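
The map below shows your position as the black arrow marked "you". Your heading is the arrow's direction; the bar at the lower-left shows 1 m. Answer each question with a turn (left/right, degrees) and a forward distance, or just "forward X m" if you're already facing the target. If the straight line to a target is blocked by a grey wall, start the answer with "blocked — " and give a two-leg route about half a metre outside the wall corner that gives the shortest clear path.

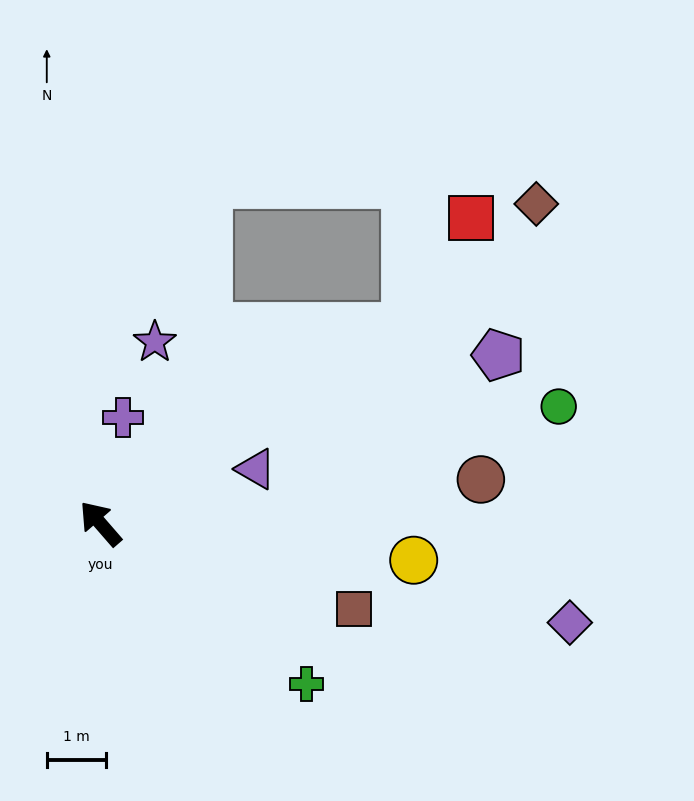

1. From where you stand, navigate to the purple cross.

turn right 53°, forward 1.8 m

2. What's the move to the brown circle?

turn right 124°, forward 6.4 m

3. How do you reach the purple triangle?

turn right 112°, forward 2.8 m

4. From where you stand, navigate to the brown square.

turn right 150°, forward 4.5 m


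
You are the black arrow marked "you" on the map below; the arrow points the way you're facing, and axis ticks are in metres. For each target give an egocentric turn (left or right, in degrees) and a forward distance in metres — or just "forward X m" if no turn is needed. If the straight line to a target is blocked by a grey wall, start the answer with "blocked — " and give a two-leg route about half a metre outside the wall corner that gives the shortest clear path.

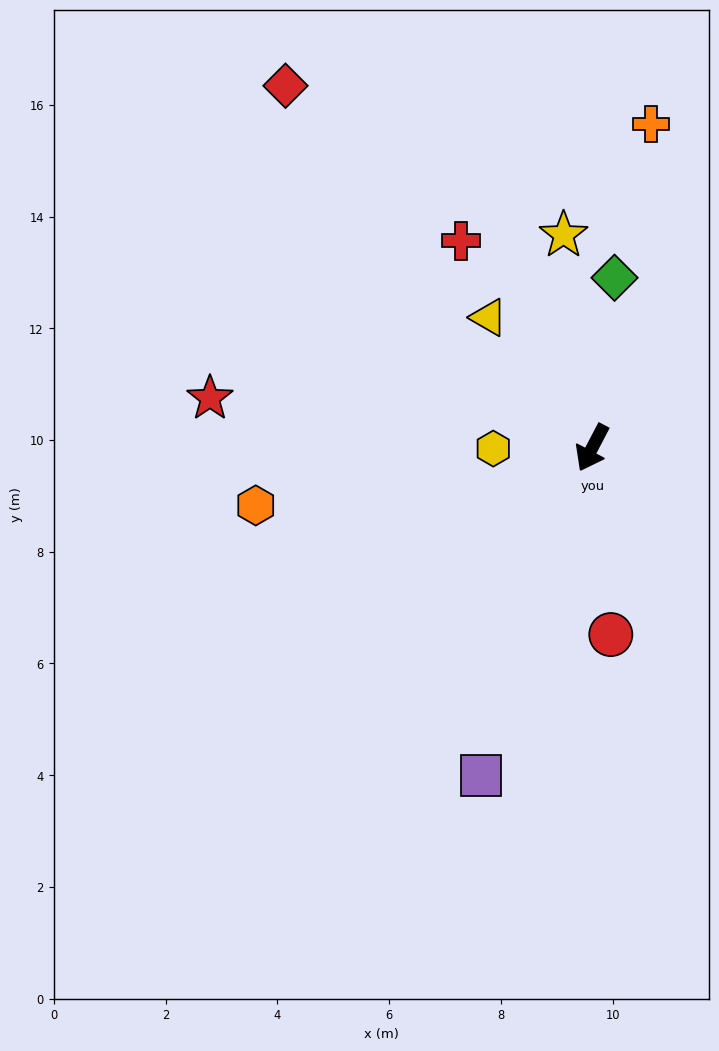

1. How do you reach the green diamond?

turn right 160°, forward 3.1 m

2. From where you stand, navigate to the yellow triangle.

turn right 114°, forward 3.0 m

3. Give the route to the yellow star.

turn right 145°, forward 3.8 m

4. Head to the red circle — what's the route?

turn left 33°, forward 3.4 m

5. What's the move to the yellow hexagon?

turn right 62°, forward 1.8 m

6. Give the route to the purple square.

turn left 9°, forward 6.2 m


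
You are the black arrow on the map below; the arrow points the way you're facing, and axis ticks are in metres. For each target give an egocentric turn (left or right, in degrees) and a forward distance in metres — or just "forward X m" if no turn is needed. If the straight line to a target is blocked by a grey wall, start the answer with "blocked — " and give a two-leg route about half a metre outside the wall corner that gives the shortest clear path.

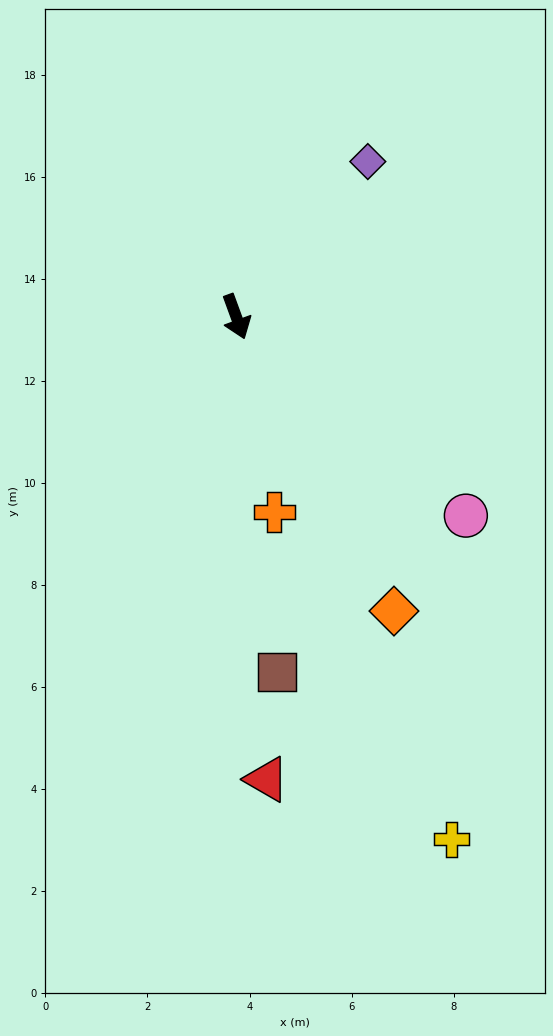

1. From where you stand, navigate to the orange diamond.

turn left 8°, forward 6.5 m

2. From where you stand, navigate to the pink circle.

turn left 29°, forward 6.0 m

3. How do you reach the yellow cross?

turn left 2°, forward 11.1 m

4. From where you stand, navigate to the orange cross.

turn right 9°, forward 3.9 m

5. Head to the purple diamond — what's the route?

turn left 120°, forward 4.0 m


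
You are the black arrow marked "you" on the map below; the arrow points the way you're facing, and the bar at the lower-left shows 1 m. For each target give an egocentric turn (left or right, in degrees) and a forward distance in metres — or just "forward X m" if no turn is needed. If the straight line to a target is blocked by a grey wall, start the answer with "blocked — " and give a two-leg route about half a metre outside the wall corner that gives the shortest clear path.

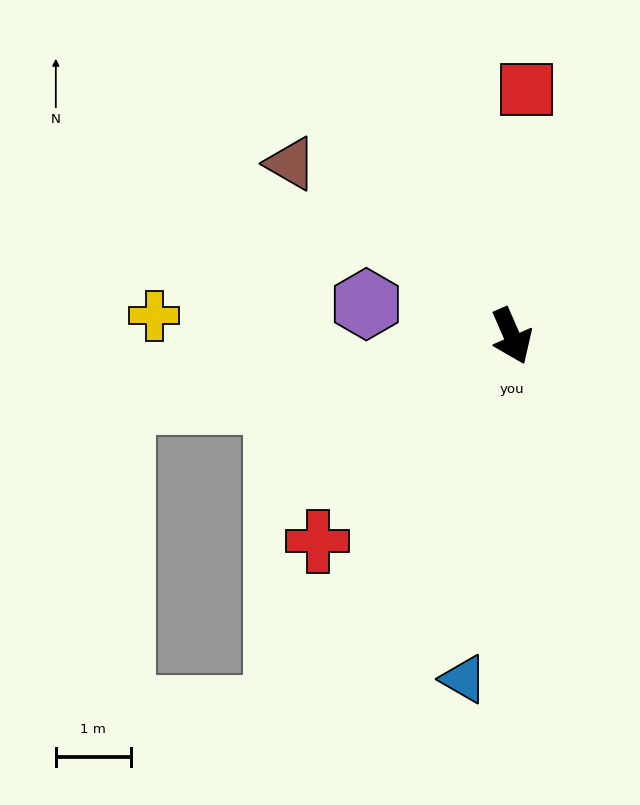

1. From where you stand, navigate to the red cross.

turn right 67°, forward 3.8 m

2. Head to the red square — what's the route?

turn left 153°, forward 3.3 m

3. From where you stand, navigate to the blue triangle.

turn right 32°, forward 4.6 m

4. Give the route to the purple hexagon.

turn right 126°, forward 2.0 m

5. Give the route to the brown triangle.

turn right 152°, forward 3.7 m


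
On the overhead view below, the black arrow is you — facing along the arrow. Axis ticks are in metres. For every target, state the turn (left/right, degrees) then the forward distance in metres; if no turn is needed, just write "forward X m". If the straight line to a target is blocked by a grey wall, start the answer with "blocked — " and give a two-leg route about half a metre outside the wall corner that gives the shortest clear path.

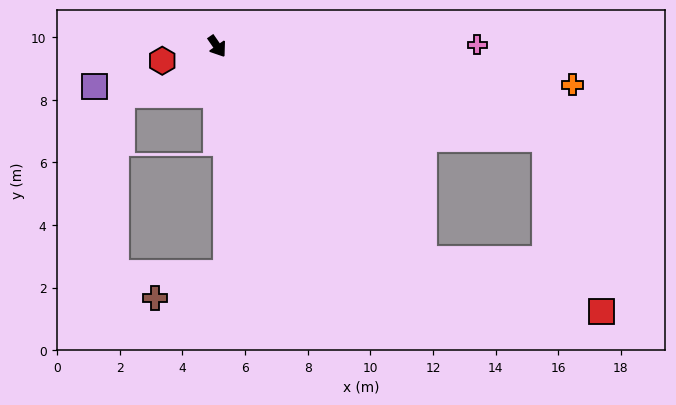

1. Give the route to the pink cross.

turn left 56°, forward 8.3 m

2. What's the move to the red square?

blocked — turn left 10°, forward 9.5 m, then turn left 29°, forward 5.9 m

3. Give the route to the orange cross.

turn left 49°, forward 11.4 m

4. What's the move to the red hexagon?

turn right 110°, forward 1.8 m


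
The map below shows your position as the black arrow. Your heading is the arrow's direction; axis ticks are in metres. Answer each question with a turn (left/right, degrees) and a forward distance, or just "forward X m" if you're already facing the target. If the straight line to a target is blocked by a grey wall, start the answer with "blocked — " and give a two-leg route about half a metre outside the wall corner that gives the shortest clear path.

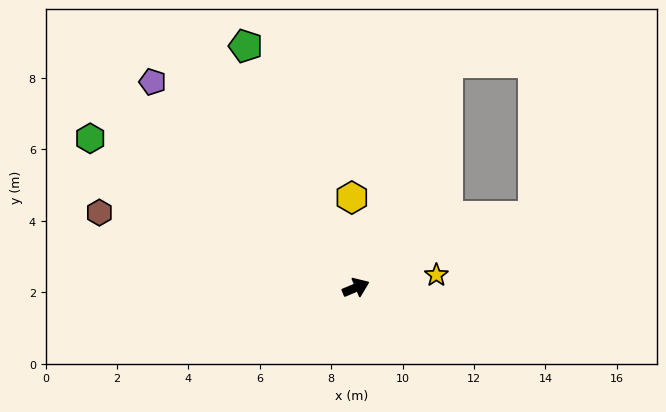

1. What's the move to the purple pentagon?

turn left 112°, forward 8.1 m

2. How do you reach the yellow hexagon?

turn left 70°, forward 2.5 m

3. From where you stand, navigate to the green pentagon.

turn left 92°, forward 7.4 m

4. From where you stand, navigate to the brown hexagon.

turn left 141°, forward 7.5 m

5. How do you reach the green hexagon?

turn left 128°, forward 8.5 m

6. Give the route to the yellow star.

turn right 14°, forward 2.3 m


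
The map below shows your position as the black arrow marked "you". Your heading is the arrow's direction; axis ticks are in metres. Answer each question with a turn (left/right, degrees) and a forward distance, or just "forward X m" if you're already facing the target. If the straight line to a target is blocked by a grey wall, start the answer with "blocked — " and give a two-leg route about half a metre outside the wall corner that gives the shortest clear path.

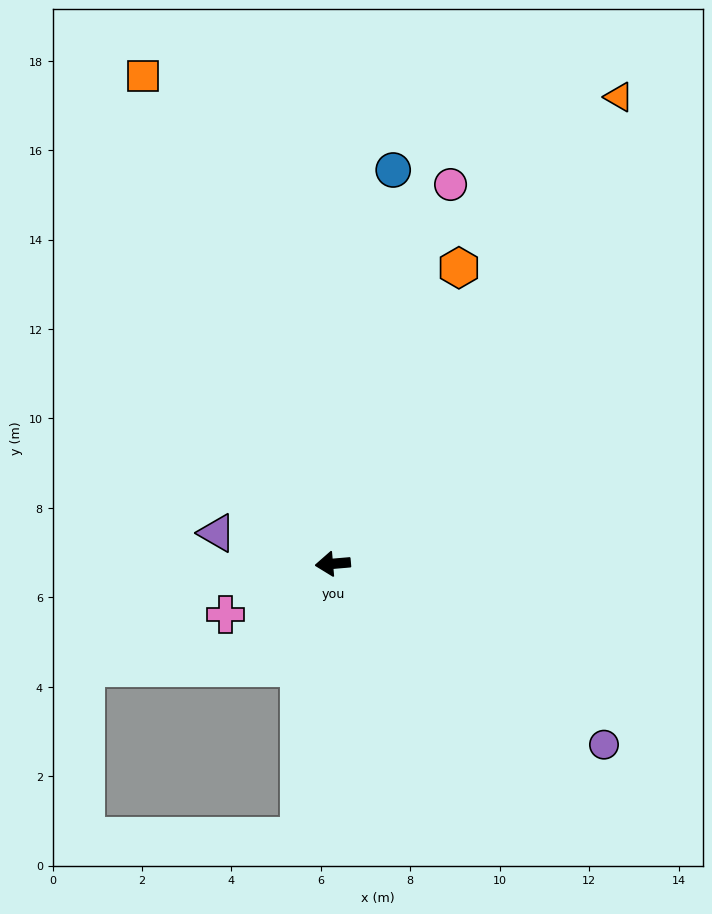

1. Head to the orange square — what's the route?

turn right 74°, forward 11.7 m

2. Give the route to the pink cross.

turn left 20°, forward 2.7 m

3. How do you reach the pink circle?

turn right 112°, forward 8.9 m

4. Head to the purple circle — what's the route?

turn left 141°, forward 7.3 m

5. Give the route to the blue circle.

turn right 104°, forward 8.9 m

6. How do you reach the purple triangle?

turn right 20°, forward 2.7 m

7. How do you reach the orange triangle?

turn right 126°, forward 12.2 m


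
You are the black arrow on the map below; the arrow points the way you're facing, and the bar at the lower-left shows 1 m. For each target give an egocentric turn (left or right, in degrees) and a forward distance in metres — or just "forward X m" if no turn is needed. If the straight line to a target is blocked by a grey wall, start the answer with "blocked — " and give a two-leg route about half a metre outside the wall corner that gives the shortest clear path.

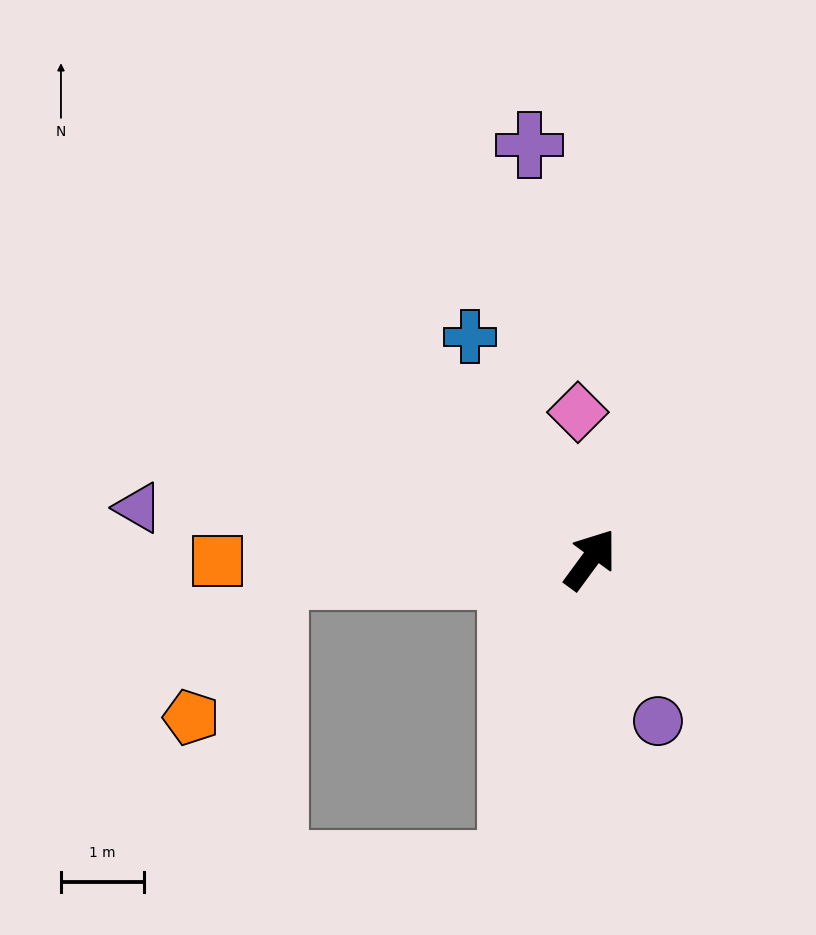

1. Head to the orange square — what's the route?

turn left 127°, forward 4.5 m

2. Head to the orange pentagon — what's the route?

blocked — turn left 129°, forward 3.8 m, then turn left 58°, forward 2.0 m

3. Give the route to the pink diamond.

turn left 41°, forward 1.8 m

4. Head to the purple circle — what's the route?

turn right 121°, forward 2.1 m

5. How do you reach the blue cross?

turn left 65°, forward 3.0 m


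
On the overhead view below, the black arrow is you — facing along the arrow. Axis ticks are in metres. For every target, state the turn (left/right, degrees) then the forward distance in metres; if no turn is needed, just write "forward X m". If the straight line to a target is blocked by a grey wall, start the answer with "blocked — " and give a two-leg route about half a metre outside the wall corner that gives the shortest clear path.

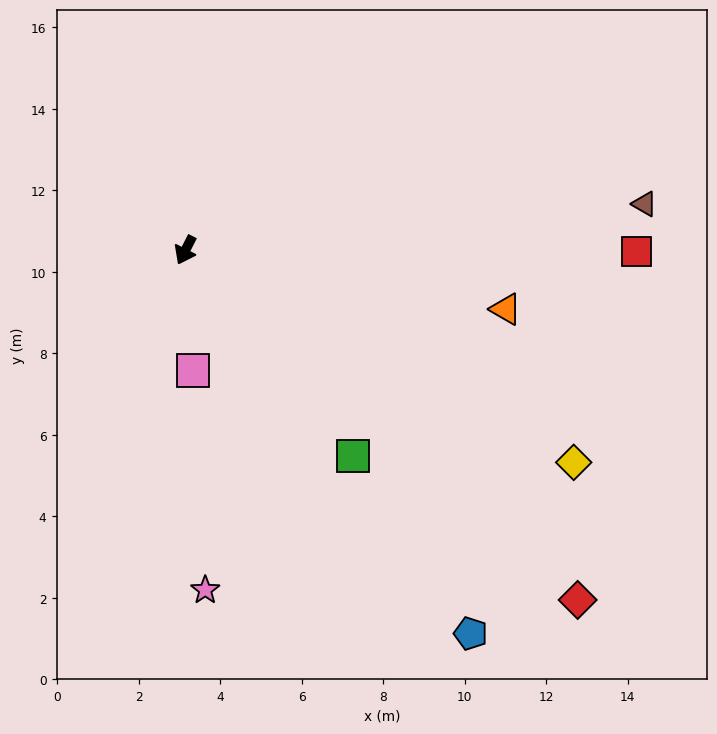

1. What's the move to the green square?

turn left 66°, forward 6.5 m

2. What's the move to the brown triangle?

turn left 123°, forward 11.3 m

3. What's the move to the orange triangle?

turn left 107°, forward 8.0 m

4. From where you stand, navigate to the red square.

turn left 117°, forward 11.1 m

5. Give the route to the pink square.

turn left 31°, forward 3.0 m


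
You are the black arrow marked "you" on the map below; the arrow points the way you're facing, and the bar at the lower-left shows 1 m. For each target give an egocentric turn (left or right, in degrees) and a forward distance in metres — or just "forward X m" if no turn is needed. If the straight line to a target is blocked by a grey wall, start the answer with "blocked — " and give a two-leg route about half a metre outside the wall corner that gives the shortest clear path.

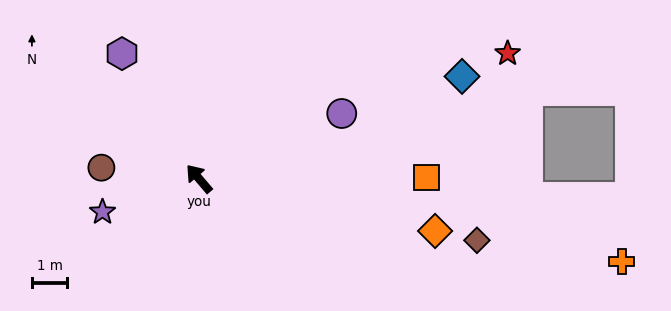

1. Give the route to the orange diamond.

turn right 143°, forward 6.9 m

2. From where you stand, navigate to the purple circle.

turn right 106°, forward 4.5 m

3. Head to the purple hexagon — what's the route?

turn right 9°, forward 4.2 m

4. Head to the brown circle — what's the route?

turn left 43°, forward 2.8 m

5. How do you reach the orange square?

turn right 130°, forward 6.5 m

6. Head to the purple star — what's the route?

turn left 69°, forward 2.9 m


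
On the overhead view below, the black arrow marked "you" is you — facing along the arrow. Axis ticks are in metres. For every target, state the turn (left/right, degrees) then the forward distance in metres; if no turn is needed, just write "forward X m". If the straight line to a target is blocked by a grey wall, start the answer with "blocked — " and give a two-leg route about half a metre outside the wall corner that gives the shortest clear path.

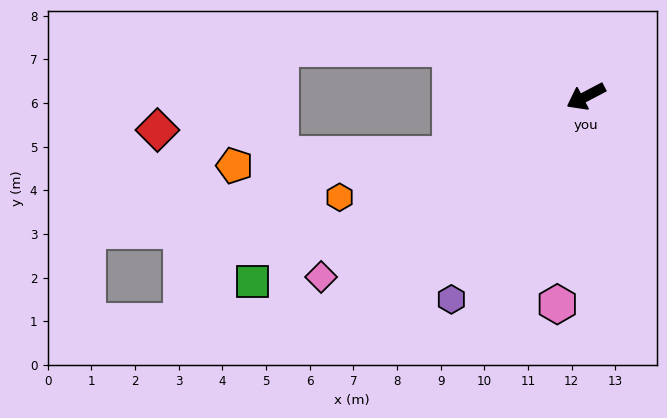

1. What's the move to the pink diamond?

turn left 7°, forward 7.3 m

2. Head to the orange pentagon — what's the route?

blocked — turn right 4°, forward 3.4 m, then turn right 21°, forward 5.0 m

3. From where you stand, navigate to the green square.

forward 8.7 m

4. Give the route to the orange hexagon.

turn right 5°, forward 6.1 m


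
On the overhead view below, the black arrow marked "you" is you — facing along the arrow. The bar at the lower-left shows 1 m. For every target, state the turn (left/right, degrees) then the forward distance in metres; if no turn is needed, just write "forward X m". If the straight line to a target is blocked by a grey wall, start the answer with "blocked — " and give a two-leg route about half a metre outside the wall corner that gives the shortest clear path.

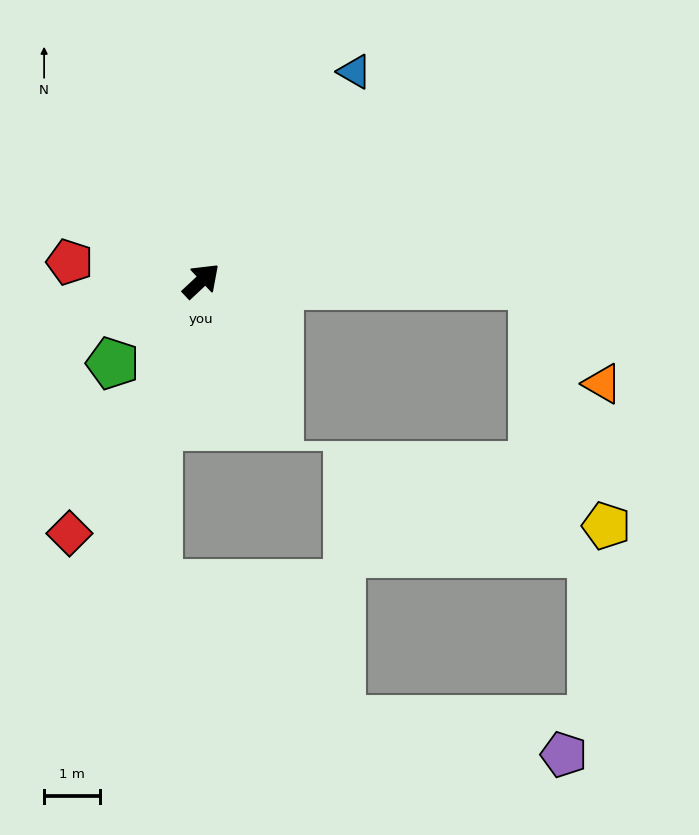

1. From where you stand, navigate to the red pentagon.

turn left 129°, forward 2.4 m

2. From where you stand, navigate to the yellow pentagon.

blocked — turn right 44°, forward 5.9 m, then turn right 72°, forward 4.5 m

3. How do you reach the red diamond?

turn right 161°, forward 5.1 m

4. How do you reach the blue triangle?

turn left 11°, forward 4.7 m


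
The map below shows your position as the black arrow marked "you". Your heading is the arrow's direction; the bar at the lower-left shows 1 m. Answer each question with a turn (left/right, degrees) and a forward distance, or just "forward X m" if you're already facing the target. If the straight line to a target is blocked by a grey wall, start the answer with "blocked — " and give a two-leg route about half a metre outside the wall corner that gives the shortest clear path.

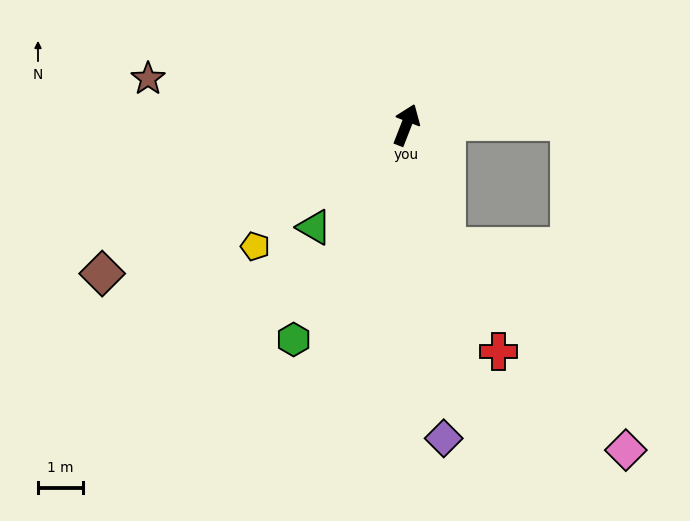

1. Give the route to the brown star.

turn left 101°, forward 5.8 m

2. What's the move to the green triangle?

turn left 159°, forward 3.1 m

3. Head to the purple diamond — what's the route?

turn right 152°, forward 7.0 m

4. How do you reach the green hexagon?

turn left 174°, forward 5.4 m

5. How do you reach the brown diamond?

turn left 137°, forward 7.5 m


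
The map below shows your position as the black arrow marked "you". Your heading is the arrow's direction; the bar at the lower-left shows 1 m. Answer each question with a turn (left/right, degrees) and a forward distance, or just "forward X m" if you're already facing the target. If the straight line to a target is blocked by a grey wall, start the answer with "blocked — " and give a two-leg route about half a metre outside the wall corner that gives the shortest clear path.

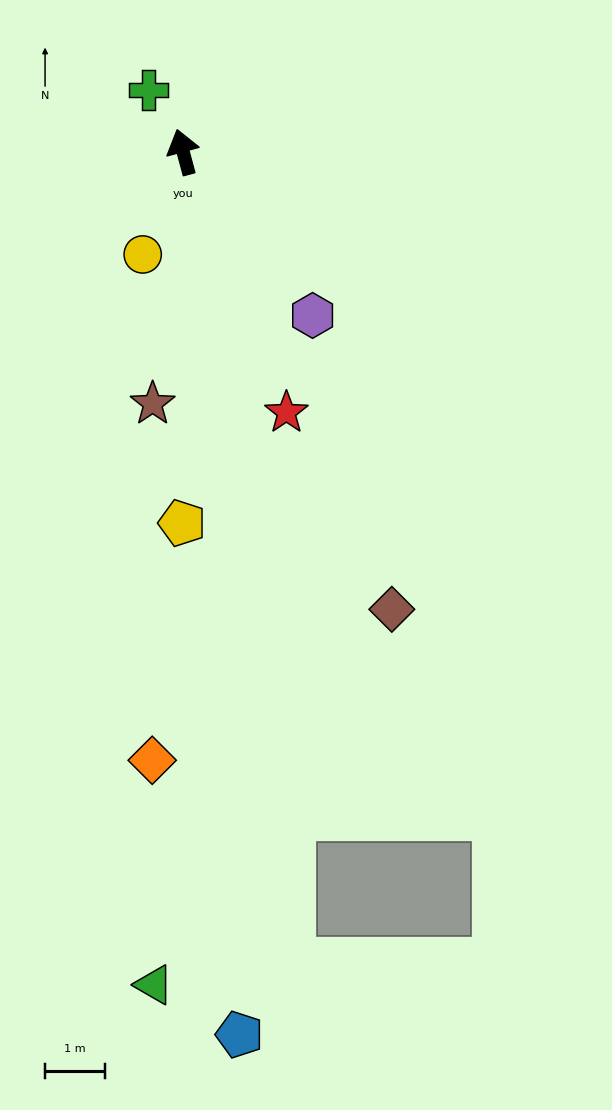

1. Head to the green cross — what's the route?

turn left 14°, forward 1.2 m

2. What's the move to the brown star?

turn left 158°, forward 4.2 m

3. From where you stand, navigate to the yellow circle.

turn left 143°, forward 1.8 m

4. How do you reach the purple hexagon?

turn right 157°, forward 3.5 m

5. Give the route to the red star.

turn right 173°, forward 4.7 m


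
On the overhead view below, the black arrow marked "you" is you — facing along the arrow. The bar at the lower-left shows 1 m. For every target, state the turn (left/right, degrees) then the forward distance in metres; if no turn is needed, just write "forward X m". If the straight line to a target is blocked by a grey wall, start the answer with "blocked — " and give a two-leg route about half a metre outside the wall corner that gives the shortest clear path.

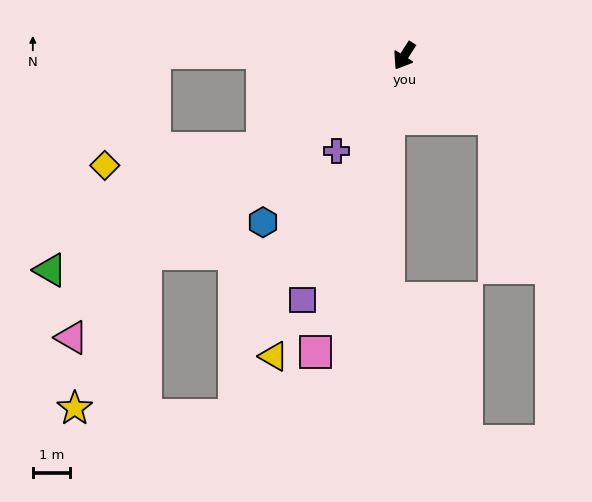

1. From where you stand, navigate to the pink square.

turn left 16°, forward 8.3 m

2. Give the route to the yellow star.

blocked — turn right 20°, forward 8.8 m, then turn left 28°, forward 4.6 m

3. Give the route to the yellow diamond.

blocked — turn right 25°, forward 4.6 m, then turn right 26°, forward 4.2 m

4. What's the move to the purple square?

turn left 10°, forward 7.1 m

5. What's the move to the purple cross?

turn right 3°, forward 3.1 m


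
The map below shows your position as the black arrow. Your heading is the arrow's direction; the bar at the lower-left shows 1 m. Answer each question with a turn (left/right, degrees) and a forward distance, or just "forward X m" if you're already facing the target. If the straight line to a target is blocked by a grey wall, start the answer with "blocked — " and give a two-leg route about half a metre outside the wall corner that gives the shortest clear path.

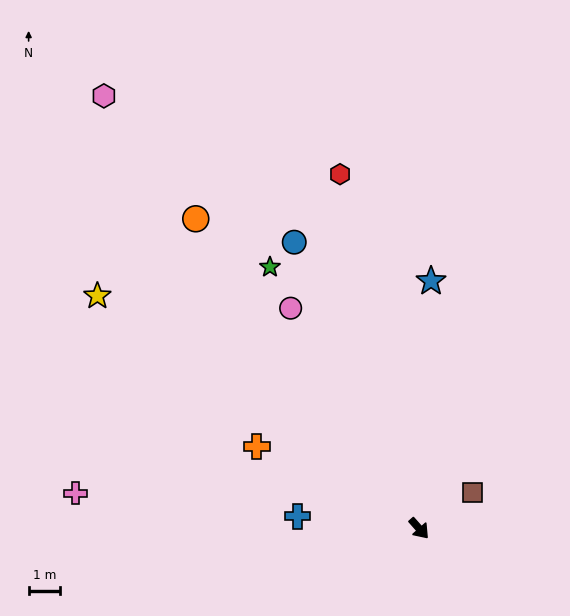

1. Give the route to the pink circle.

turn left 169°, forward 8.1 m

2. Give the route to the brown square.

turn left 83°, forward 2.1 m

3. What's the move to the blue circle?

turn left 162°, forward 9.9 m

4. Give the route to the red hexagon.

turn left 151°, forward 11.5 m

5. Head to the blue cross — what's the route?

turn right 137°, forward 3.9 m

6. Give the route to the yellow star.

turn right 167°, forward 12.6 m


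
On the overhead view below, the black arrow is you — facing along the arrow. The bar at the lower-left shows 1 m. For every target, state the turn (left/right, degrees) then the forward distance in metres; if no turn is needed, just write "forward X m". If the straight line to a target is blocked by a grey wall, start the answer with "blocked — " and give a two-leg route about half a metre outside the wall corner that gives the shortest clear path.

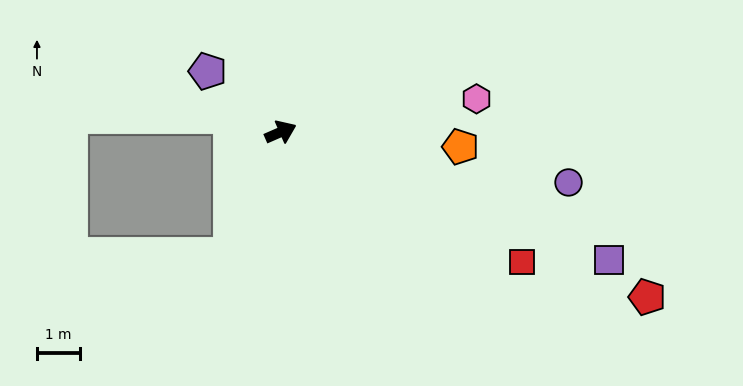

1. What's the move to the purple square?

turn right 45°, forward 8.1 m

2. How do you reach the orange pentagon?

turn right 28°, forward 4.2 m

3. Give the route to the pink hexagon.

turn right 14°, forward 4.6 m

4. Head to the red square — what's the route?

turn right 52°, forward 6.3 m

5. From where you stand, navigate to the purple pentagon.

turn left 117°, forward 2.2 m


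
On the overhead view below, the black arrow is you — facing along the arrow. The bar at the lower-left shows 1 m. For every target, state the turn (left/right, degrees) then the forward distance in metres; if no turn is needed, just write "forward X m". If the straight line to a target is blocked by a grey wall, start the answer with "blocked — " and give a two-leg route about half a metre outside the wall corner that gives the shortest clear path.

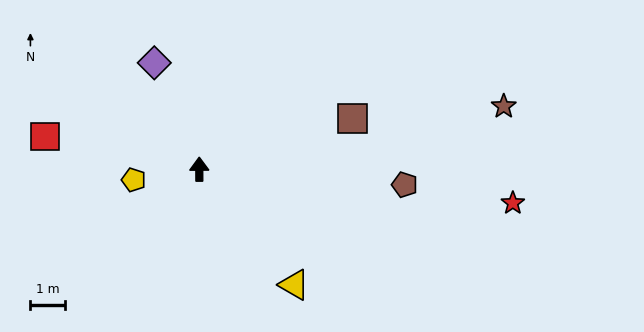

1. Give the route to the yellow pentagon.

turn left 99°, forward 1.9 m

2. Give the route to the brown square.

turn right 72°, forward 4.7 m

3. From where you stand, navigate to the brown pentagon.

turn right 95°, forward 6.0 m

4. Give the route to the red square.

turn left 78°, forward 4.6 m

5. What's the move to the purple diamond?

turn left 23°, forward 3.4 m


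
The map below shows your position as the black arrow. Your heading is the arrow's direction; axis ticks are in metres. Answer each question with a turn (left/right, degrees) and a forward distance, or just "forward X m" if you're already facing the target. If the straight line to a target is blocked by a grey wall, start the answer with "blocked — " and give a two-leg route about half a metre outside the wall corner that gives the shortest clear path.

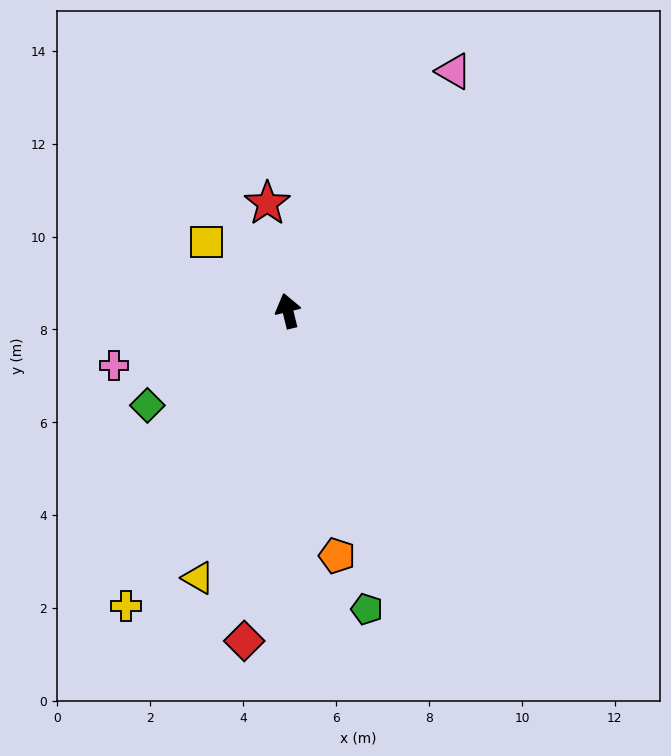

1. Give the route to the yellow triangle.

turn left 148°, forward 6.1 m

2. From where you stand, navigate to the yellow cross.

turn left 137°, forward 7.2 m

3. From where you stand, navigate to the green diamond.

turn left 110°, forward 3.6 m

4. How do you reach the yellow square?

turn left 36°, forward 2.3 m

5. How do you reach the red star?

turn right 3°, forward 2.4 m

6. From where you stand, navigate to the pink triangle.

turn right 48°, forward 6.3 m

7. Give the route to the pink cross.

turn left 94°, forward 3.9 m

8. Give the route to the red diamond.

turn left 159°, forward 7.2 m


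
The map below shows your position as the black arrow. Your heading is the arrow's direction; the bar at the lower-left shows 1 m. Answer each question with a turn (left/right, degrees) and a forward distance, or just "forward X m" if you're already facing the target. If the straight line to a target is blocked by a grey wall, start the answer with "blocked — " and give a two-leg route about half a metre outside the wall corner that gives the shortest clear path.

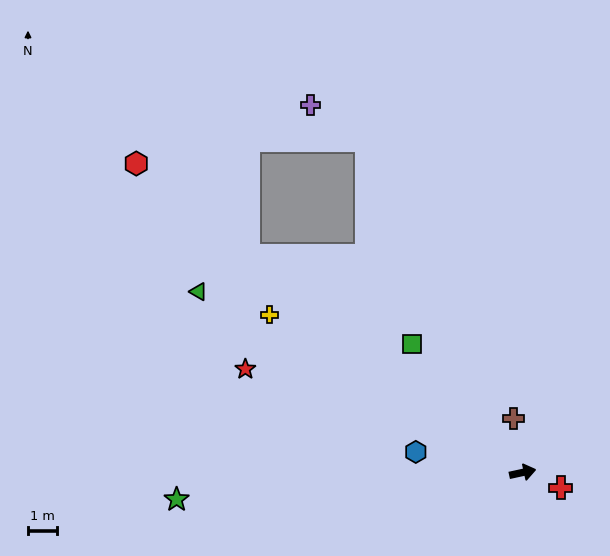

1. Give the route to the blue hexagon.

turn left 157°, forward 3.7 m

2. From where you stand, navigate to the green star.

turn left 172°, forward 11.8 m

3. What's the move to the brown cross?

turn left 87°, forward 1.9 m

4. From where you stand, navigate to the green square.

turn left 118°, forward 5.7 m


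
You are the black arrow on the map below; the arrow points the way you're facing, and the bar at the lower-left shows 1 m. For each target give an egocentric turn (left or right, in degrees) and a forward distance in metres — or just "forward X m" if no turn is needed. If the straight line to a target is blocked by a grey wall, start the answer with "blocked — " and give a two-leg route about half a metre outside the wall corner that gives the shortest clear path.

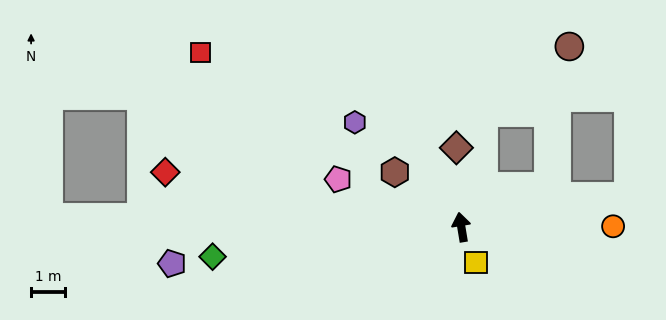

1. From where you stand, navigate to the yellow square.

turn right 167°, forward 1.1 m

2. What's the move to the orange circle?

turn right 99°, forward 4.5 m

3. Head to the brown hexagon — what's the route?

turn left 41°, forward 2.6 m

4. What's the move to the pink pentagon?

turn left 59°, forward 3.9 m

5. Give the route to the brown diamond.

turn right 6°, forward 2.4 m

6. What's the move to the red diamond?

turn left 70°, forward 8.9 m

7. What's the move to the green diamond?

turn left 87°, forward 7.4 m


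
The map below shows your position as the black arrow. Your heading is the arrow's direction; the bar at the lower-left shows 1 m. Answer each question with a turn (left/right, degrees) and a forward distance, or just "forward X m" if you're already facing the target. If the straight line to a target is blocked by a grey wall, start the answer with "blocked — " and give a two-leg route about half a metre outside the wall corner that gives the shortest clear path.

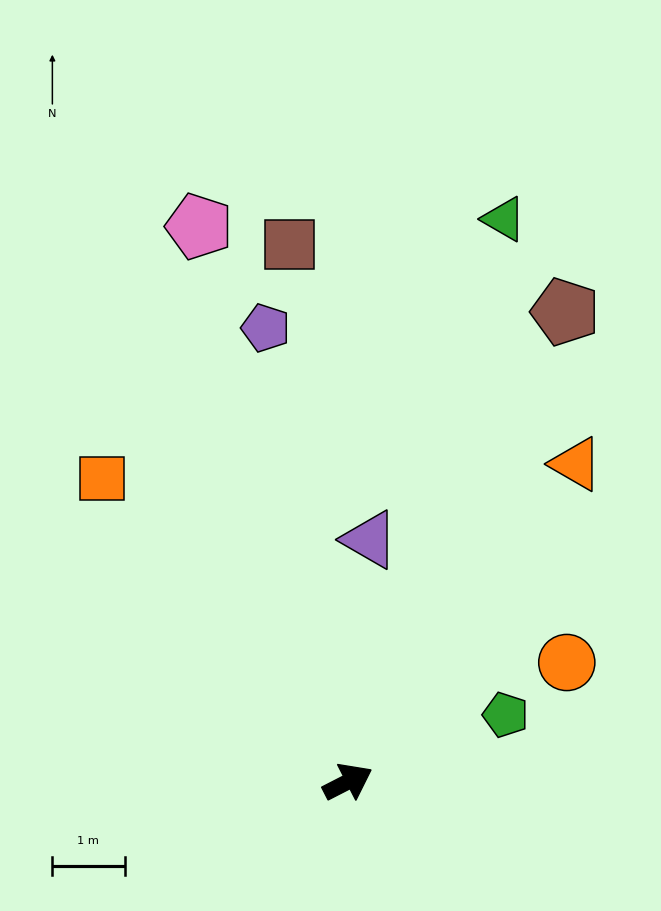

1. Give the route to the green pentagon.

turn right 4°, forward 2.4 m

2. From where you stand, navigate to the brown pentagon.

turn left 38°, forward 7.2 m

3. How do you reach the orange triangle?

turn left 27°, forward 5.4 m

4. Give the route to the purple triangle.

turn left 58°, forward 3.4 m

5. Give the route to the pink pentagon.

turn left 78°, forward 8.0 m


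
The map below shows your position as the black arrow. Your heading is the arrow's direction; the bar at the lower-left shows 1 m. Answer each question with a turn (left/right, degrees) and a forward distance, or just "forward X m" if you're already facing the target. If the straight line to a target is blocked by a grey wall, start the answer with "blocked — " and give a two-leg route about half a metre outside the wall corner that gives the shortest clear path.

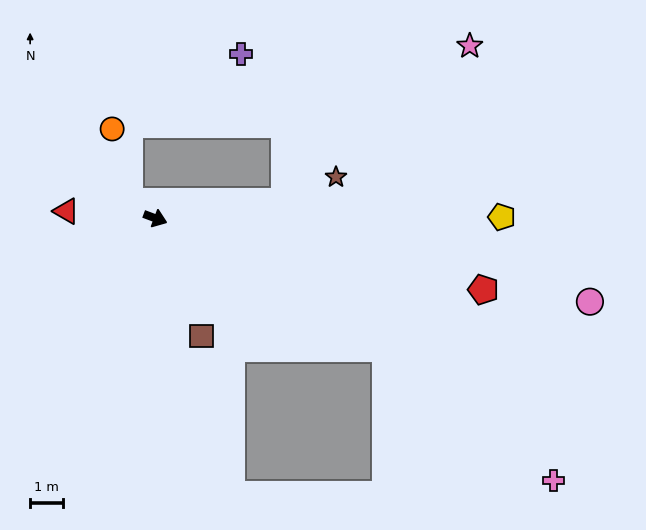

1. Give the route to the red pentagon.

turn left 8°, forward 10.2 m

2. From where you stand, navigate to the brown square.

turn right 48°, forward 3.8 m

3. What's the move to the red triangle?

turn right 164°, forward 2.7 m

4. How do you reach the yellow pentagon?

turn left 21°, forward 10.5 m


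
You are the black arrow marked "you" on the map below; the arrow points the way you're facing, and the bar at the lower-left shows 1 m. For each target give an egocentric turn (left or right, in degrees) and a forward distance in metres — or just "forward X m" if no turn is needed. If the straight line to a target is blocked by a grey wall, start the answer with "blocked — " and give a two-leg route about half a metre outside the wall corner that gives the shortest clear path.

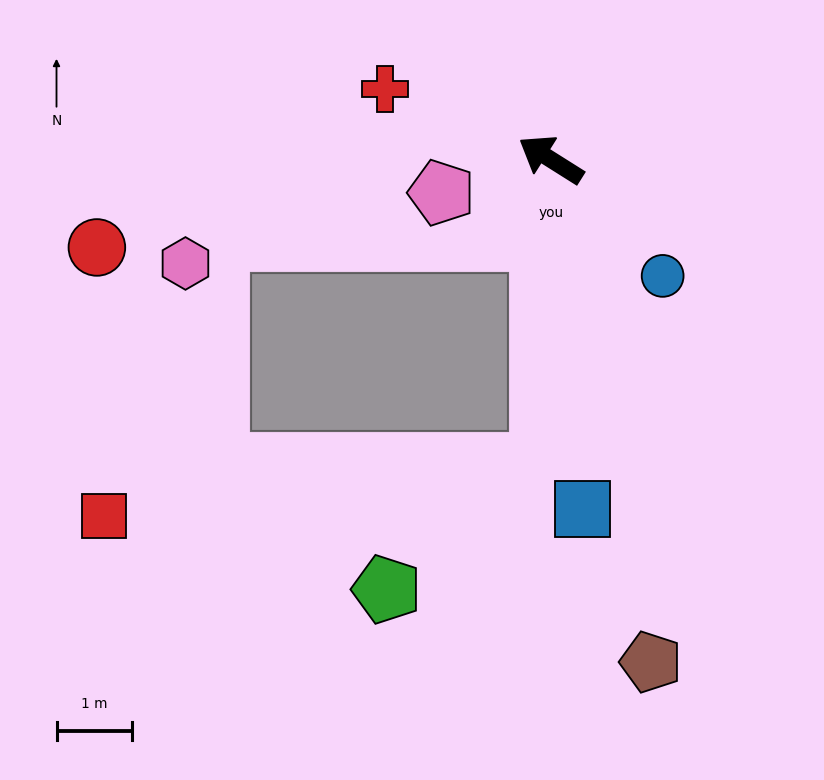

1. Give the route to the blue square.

turn left 127°, forward 4.6 m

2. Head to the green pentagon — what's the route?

blocked — turn left 121°, forward 4.0 m, then turn right 50°, forward 2.6 m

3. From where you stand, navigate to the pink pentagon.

turn left 49°, forward 1.5 m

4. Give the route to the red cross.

turn left 9°, forward 2.4 m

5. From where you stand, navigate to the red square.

blocked — turn left 121°, forward 4.0 m, then turn right 82°, forward 5.8 m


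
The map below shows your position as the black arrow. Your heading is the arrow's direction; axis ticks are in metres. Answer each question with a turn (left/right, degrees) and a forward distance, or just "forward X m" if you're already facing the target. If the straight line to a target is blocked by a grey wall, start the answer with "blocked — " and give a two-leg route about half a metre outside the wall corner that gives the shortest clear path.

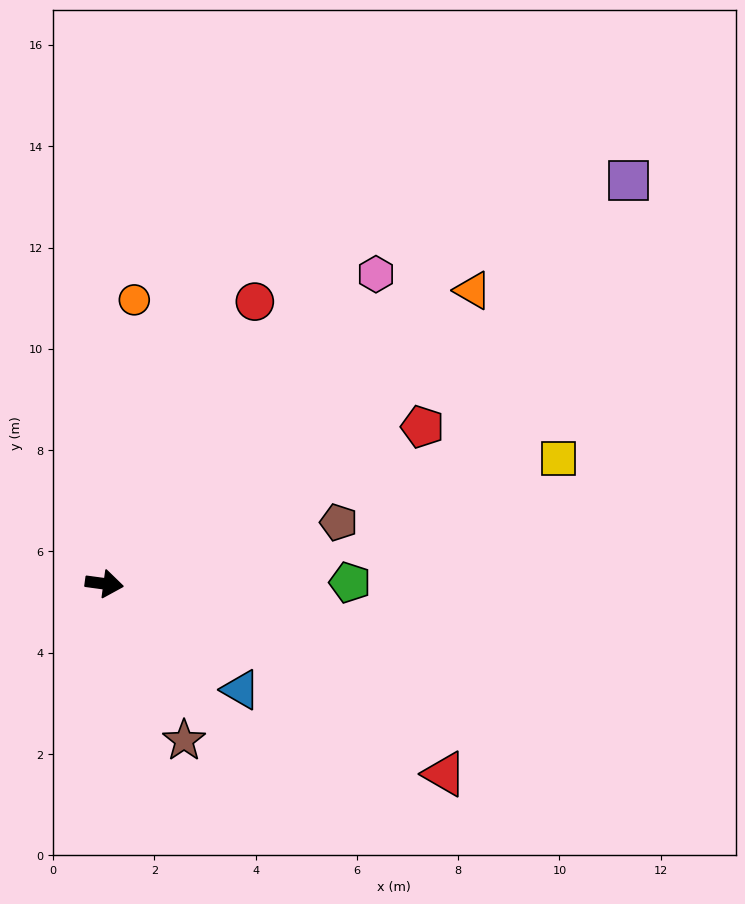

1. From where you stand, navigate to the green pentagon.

turn left 8°, forward 4.9 m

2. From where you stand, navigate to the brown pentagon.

turn left 22°, forward 4.8 m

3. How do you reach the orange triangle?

turn left 46°, forward 9.3 m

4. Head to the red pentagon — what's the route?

turn left 34°, forward 7.0 m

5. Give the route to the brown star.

turn right 55°, forward 3.5 m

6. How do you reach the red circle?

turn left 70°, forward 6.3 m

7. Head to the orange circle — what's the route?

turn left 92°, forward 5.6 m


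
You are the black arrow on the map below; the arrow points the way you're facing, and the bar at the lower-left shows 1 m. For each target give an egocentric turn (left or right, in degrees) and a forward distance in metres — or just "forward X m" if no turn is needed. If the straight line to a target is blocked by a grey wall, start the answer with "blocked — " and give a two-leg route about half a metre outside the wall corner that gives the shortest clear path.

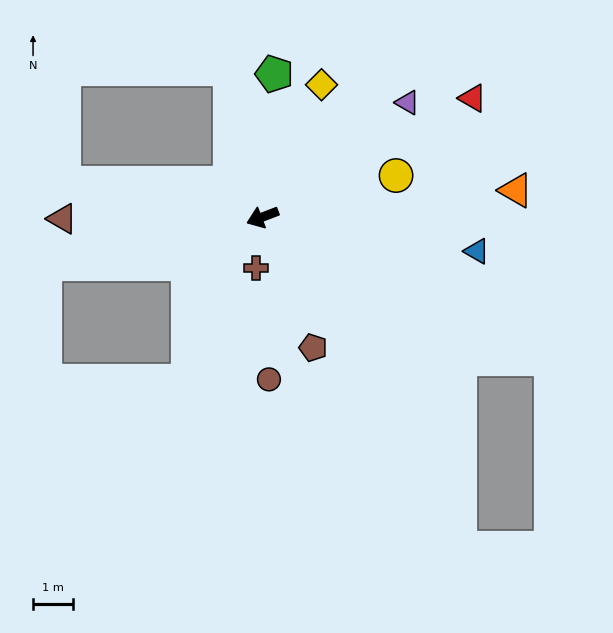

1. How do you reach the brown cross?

turn left 61°, forward 1.3 m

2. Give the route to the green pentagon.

turn right 116°, forward 3.6 m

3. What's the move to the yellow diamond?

turn right 135°, forward 3.6 m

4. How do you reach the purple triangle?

turn right 163°, forward 4.6 m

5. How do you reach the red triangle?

turn right 171°, forward 6.0 m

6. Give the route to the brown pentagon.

turn left 90°, forward 3.5 m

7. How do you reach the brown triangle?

turn right 20°, forward 5.0 m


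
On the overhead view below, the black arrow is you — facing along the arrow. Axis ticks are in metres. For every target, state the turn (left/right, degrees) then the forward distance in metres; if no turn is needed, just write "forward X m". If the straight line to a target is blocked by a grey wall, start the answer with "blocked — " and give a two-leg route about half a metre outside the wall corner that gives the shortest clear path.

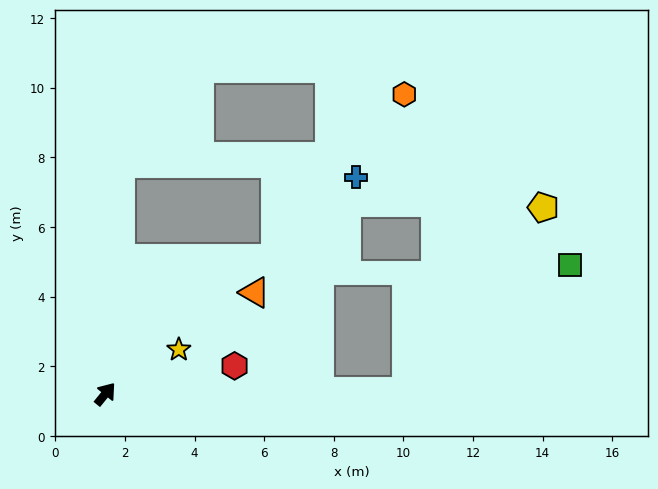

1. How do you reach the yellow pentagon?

blocked — turn right 50°, forward 8.7 m, then turn left 53°, forward 6.6 m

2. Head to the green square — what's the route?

blocked — turn right 50°, forward 8.7 m, then turn left 37°, forward 5.9 m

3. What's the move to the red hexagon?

turn right 39°, forward 3.8 m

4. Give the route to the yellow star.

turn right 20°, forward 2.5 m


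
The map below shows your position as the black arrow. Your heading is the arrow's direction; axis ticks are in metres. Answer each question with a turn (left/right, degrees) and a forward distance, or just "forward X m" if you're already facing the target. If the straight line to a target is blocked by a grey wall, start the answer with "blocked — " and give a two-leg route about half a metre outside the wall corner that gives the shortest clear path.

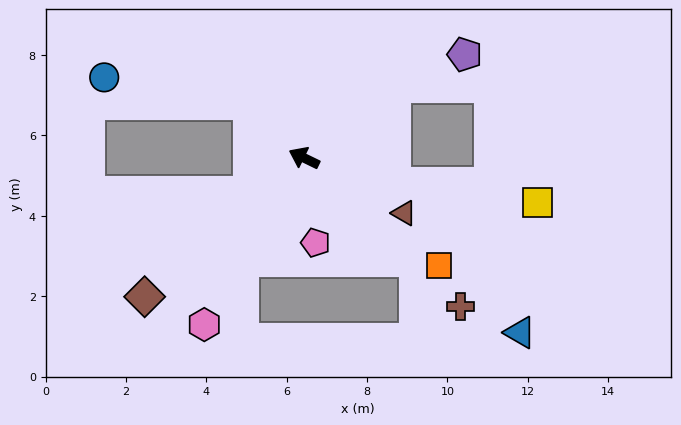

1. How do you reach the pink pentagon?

turn left 124°, forward 2.1 m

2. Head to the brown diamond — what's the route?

turn left 67°, forward 5.3 m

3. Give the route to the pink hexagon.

turn left 85°, forward 4.8 m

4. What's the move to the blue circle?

blocked — turn right 20°, forward 1.9 m, then turn left 36°, forward 3.7 m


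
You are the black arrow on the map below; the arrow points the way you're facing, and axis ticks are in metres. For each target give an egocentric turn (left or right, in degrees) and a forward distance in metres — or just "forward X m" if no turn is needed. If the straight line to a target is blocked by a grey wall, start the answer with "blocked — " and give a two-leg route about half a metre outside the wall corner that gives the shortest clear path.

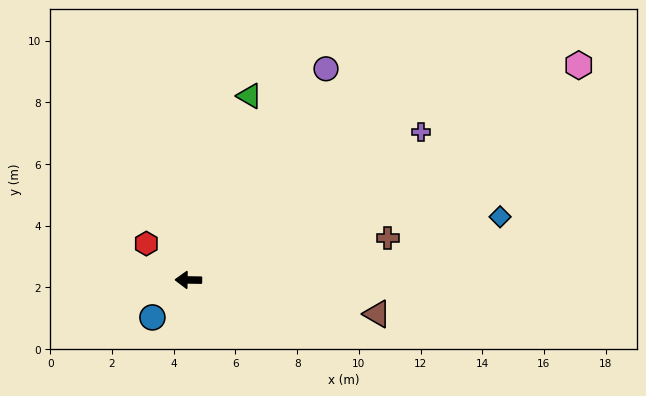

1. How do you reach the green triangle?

turn right 108°, forward 6.3 m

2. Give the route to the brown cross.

turn right 167°, forward 6.6 m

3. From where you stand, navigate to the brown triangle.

turn left 171°, forward 6.2 m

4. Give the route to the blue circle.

turn left 47°, forward 1.7 m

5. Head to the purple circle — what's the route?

turn right 122°, forward 8.2 m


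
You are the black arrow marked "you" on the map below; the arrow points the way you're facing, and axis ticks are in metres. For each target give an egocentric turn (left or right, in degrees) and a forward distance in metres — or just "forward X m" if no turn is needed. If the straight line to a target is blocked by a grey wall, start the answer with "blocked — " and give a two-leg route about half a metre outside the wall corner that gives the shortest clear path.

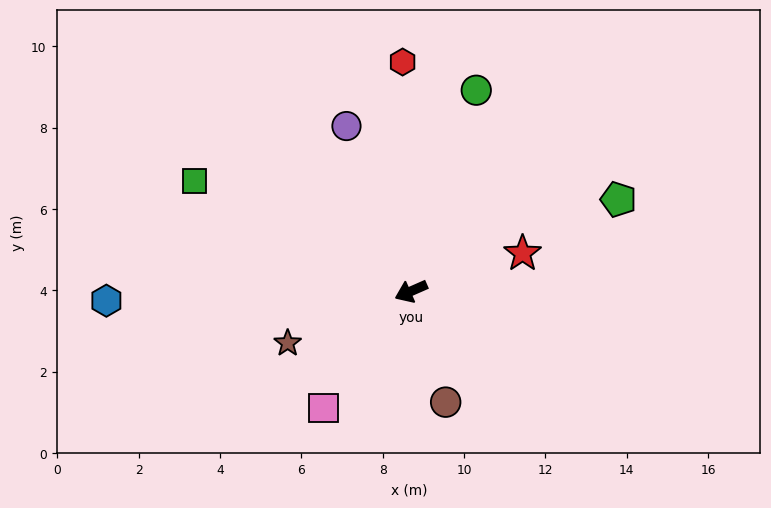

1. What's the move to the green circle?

turn right 132°, forward 5.2 m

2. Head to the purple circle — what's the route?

turn right 92°, forward 4.4 m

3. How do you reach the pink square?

turn left 29°, forward 3.6 m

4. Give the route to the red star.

turn left 175°, forward 2.9 m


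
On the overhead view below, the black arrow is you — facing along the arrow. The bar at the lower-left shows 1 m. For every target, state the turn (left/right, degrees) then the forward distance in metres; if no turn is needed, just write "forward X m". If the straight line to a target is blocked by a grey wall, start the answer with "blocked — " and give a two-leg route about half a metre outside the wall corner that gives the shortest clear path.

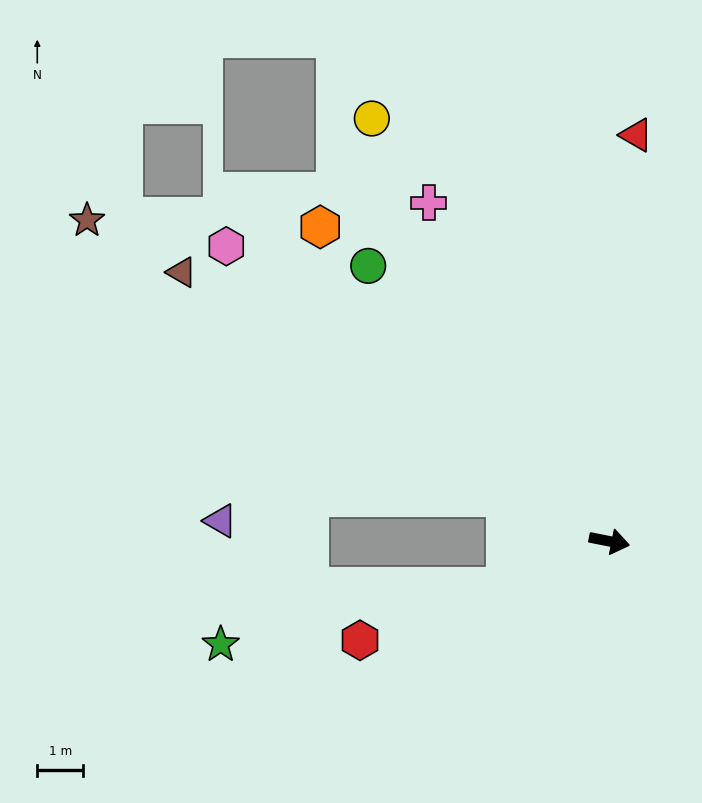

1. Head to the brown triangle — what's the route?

turn left 159°, forward 11.0 m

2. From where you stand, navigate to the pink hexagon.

turn left 154°, forward 10.5 m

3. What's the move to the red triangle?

turn left 97°, forward 8.8 m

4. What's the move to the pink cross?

turn left 129°, forward 8.3 m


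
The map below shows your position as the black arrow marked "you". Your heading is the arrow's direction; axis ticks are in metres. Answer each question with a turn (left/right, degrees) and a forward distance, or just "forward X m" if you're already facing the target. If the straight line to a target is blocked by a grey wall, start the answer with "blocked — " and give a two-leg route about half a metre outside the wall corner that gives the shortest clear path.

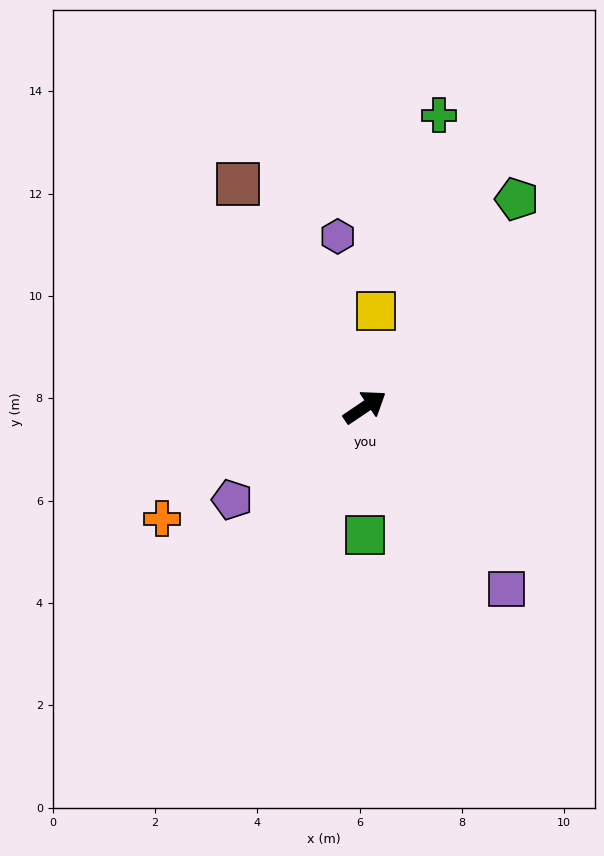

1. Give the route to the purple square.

turn right 86°, forward 4.5 m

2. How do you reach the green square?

turn right 124°, forward 2.5 m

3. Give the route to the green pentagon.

turn left 20°, forward 5.0 m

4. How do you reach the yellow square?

turn left 49°, forward 1.9 m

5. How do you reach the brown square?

turn left 86°, forward 5.0 m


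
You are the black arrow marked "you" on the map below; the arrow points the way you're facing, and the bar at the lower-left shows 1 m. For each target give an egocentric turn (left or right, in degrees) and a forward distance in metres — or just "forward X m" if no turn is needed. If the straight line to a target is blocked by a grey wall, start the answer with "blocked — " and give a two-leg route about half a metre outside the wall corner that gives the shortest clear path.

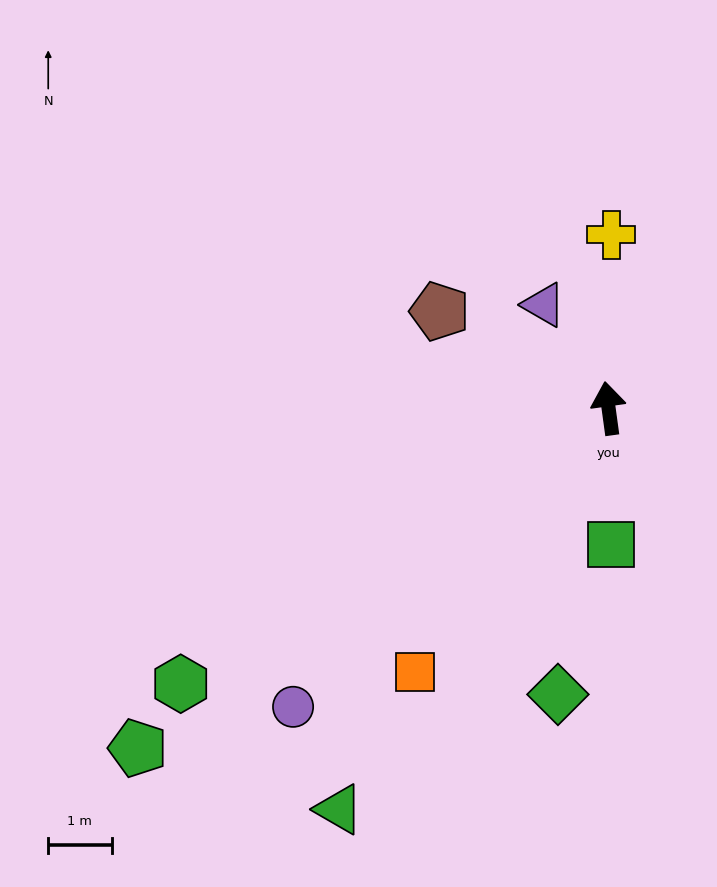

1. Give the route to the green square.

turn left 173°, forward 2.2 m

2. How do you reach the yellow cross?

turn right 9°, forward 2.7 m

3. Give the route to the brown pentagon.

turn left 52°, forward 3.1 m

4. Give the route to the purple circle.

turn left 126°, forward 6.9 m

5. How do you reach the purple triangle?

turn left 24°, forward 1.9 m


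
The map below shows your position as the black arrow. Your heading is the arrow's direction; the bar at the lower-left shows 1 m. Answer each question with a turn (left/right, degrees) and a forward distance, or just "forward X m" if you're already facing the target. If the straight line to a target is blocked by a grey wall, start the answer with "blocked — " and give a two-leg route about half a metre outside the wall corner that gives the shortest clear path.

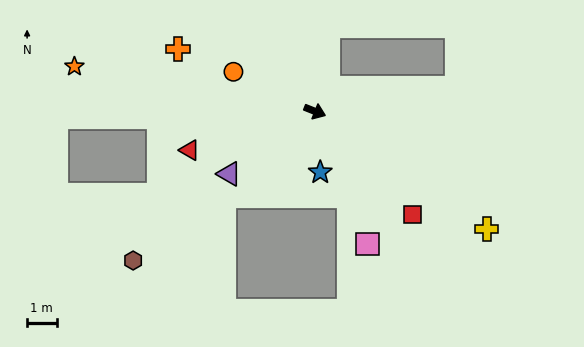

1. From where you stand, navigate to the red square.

turn right 25°, forward 4.8 m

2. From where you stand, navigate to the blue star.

turn right 63°, forward 2.1 m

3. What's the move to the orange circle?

turn left 176°, forward 3.1 m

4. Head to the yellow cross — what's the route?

turn right 13°, forward 7.1 m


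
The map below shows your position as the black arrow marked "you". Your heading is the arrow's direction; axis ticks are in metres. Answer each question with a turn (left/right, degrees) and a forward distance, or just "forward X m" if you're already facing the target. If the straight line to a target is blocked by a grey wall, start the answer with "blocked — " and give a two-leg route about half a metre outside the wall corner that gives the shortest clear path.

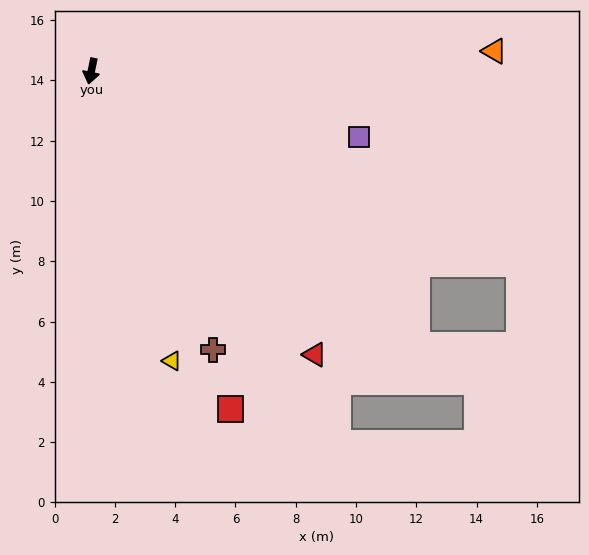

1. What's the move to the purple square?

turn left 88°, forward 9.1 m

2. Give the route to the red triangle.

turn left 50°, forward 12.0 m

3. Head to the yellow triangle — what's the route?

turn left 27°, forward 10.0 m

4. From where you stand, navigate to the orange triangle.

turn left 105°, forward 13.4 m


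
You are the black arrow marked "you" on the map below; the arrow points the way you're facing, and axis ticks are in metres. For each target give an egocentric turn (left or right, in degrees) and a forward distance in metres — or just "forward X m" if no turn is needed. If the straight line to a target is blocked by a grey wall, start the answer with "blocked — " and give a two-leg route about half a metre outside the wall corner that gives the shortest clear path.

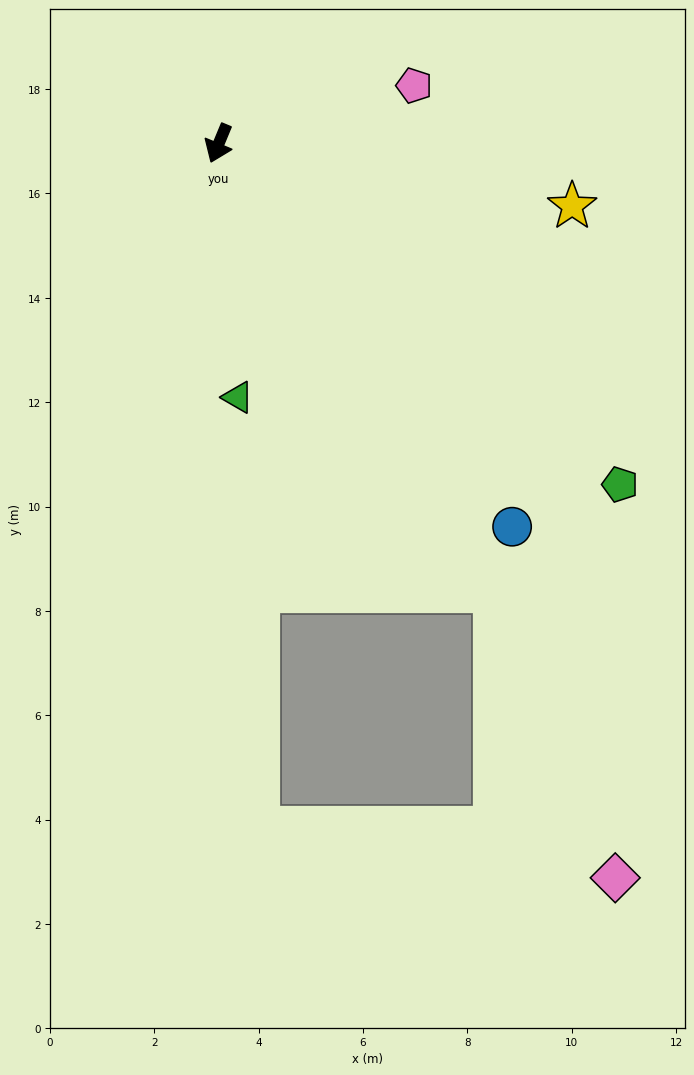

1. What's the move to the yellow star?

turn left 102°, forward 6.9 m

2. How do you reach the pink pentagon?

turn left 129°, forward 3.9 m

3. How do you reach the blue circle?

turn left 60°, forward 9.2 m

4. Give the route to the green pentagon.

turn left 72°, forward 10.1 m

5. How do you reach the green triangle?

turn left 27°, forward 4.9 m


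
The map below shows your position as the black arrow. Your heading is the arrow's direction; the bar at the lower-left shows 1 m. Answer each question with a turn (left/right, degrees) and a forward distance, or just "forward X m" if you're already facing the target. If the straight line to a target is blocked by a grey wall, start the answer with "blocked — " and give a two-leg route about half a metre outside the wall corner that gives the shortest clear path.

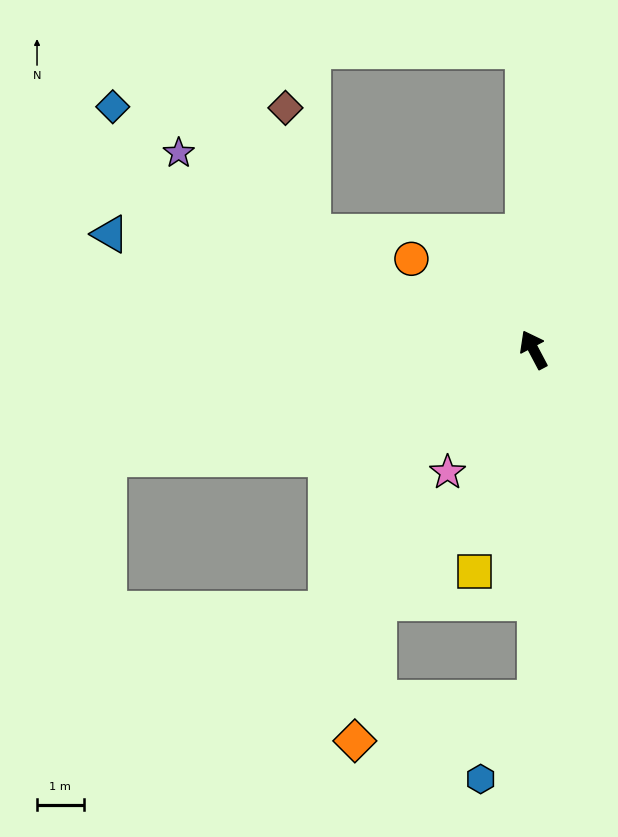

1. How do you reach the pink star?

turn left 117°, forward 3.2 m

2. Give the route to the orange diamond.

blocked — turn left 153°, forward 7.5 m, then turn right 78°, forward 4.0 m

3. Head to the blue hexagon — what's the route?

blocked — turn left 153°, forward 7.5 m, then turn right 36°, forward 2.1 m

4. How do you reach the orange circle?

turn left 26°, forward 3.3 m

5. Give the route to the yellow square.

turn left 137°, forward 4.9 m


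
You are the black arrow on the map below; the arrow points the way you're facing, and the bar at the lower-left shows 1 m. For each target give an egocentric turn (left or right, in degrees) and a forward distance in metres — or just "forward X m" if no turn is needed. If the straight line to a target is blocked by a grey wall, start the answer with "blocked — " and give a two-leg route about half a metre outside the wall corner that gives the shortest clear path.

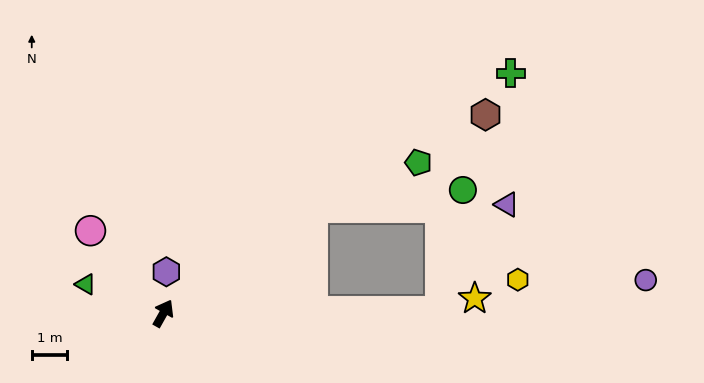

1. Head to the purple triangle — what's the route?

blocked — turn right 60°, forward 7.9 m, then turn left 57°, forward 3.6 m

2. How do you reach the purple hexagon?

turn left 25°, forward 1.2 m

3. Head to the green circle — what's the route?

blocked — turn right 25°, forward 5.2 m, then turn right 29°, forward 4.3 m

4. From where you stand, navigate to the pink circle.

turn left 71°, forward 3.1 m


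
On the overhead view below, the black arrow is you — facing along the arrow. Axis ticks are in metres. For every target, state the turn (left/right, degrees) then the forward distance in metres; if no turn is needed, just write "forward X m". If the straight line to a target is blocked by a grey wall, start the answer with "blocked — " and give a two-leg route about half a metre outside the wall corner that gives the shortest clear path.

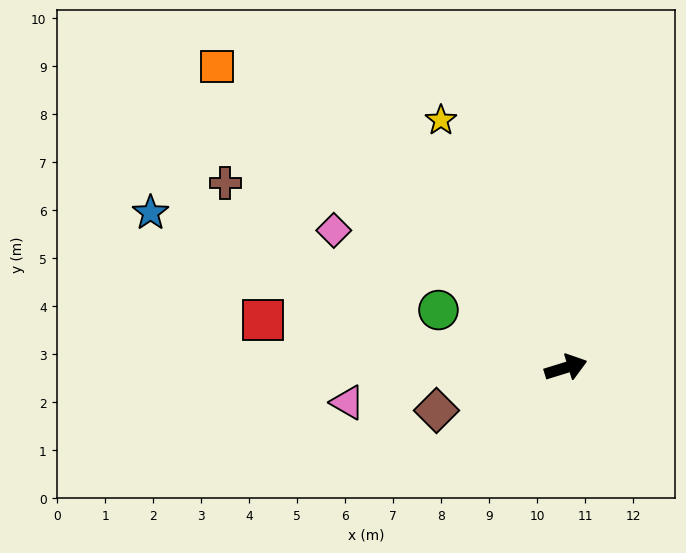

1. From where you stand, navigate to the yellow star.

turn left 100°, forward 5.8 m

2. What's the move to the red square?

turn left 154°, forward 6.4 m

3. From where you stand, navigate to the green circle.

turn left 138°, forward 2.9 m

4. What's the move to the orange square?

turn left 122°, forward 9.6 m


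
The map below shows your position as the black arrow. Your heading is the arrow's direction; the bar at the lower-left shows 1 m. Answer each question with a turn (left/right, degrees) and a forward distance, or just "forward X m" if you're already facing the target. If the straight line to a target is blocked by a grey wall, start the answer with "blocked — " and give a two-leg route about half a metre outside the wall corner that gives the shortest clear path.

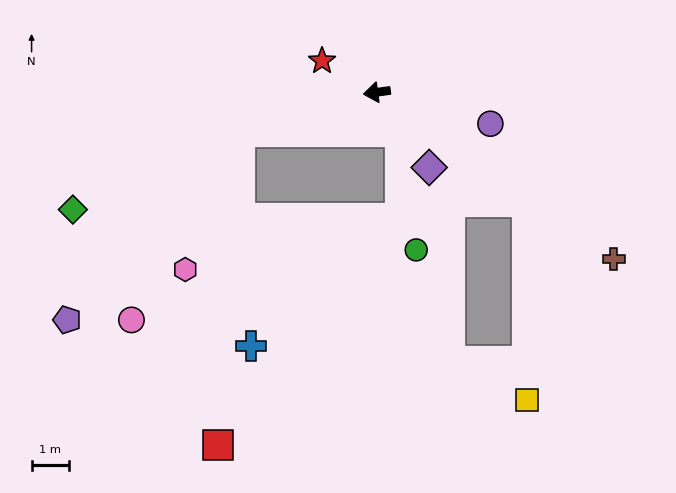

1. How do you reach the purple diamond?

turn left 117°, forward 2.5 m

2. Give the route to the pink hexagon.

blocked — turn left 8°, forward 3.8 m, then turn left 53°, forward 4.0 m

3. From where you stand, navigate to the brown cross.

turn left 137°, forward 7.8 m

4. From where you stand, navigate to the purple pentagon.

blocked — turn left 8°, forward 3.8 m, then turn left 32°, forward 6.8 m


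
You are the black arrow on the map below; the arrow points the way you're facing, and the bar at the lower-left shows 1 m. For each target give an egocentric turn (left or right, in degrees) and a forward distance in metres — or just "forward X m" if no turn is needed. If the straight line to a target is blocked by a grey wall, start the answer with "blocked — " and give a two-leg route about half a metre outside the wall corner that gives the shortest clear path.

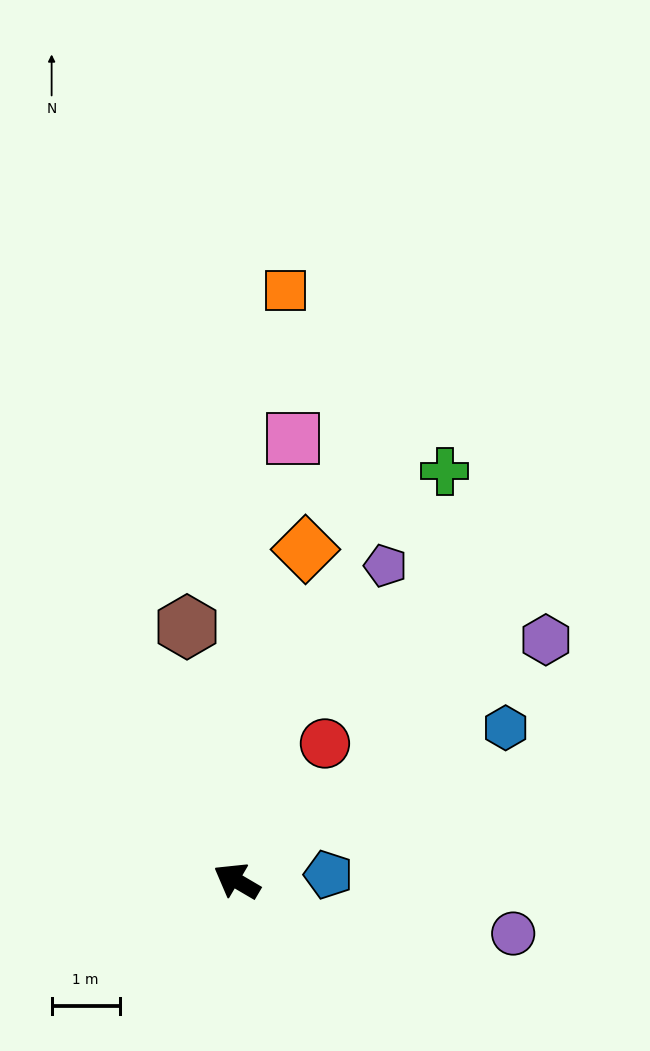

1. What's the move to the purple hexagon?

turn right 112°, forward 5.8 m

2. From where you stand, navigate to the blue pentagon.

turn right 146°, forward 1.4 m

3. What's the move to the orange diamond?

turn right 71°, forward 5.0 m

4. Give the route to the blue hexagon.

turn right 120°, forward 4.6 m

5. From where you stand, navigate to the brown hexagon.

turn right 49°, forward 3.8 m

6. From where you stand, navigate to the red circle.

turn right 92°, forward 2.4 m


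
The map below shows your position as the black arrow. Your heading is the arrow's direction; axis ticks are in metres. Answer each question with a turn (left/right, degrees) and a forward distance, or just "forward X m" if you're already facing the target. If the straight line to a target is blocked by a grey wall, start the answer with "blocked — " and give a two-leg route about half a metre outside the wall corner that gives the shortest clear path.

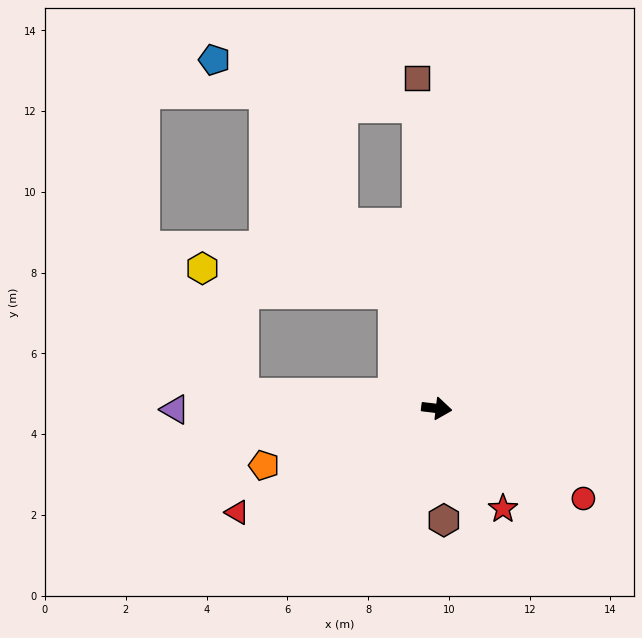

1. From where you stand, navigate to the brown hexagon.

turn right 80°, forward 2.8 m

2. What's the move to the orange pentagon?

turn right 155°, forward 4.5 m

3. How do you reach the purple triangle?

turn right 173°, forward 6.5 m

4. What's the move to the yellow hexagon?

blocked — turn left 116°, forward 3.1 m, then turn left 64°, forward 4.8 m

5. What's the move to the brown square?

turn left 100°, forward 8.2 m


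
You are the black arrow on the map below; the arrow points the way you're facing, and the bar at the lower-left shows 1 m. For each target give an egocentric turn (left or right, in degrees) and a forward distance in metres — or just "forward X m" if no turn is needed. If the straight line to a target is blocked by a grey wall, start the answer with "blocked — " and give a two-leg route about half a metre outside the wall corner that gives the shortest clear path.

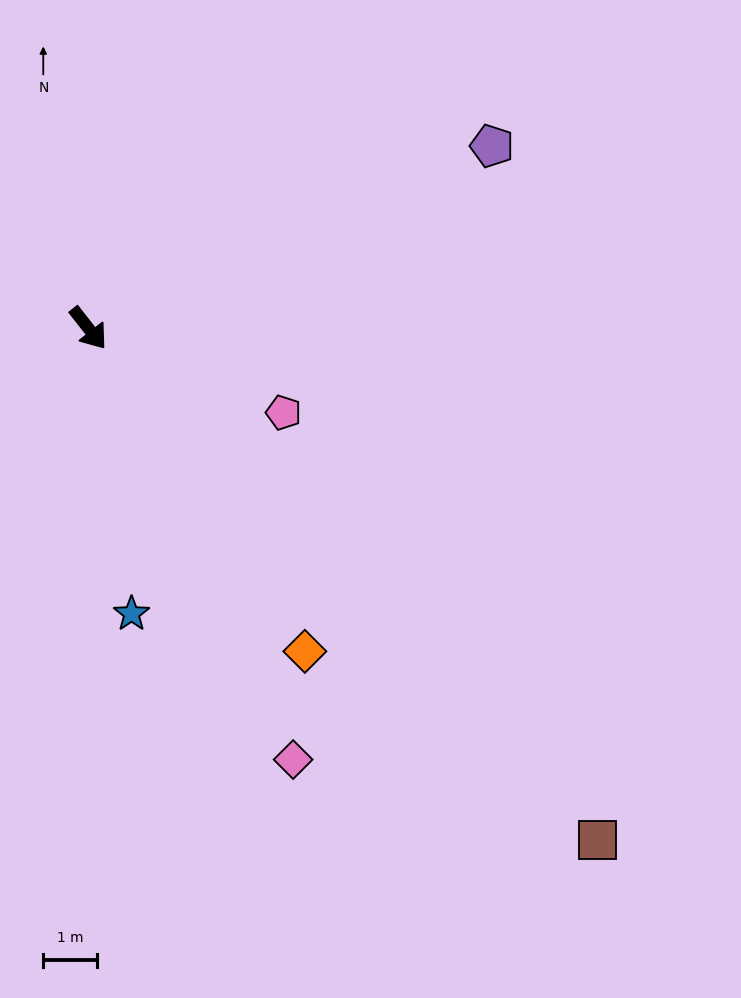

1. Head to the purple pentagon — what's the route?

turn left 76°, forward 8.2 m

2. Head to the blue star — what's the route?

turn right 30°, forward 5.4 m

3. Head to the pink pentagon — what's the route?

turn left 28°, forward 4.0 m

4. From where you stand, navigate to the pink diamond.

turn right 13°, forward 8.9 m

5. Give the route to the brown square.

turn left 7°, forward 13.4 m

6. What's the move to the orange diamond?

turn right 4°, forward 7.2 m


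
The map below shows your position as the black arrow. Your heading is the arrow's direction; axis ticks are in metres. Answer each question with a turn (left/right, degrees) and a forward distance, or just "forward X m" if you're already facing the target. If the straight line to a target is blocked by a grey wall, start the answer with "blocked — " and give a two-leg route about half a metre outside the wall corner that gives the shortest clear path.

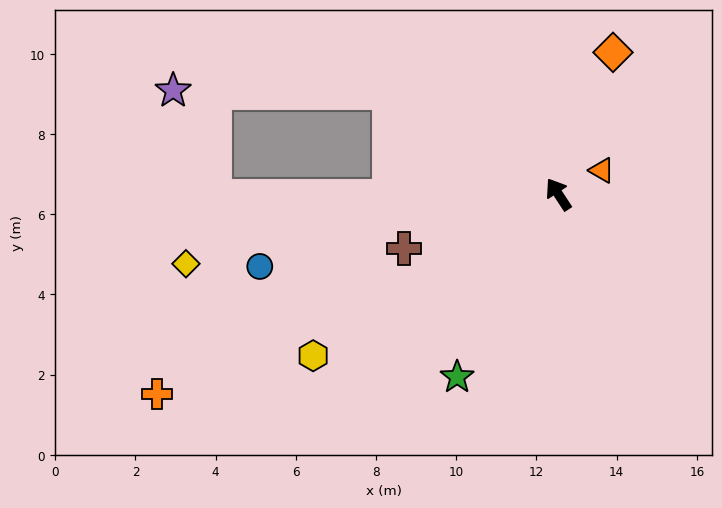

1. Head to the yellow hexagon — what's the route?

turn left 90°, forward 7.3 m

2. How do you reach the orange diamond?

turn right 54°, forward 3.8 m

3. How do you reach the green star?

turn left 118°, forward 5.2 m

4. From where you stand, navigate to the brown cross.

turn left 76°, forward 4.1 m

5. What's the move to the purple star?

blocked — turn left 26°, forward 4.9 m, then turn left 30°, forward 5.4 m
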